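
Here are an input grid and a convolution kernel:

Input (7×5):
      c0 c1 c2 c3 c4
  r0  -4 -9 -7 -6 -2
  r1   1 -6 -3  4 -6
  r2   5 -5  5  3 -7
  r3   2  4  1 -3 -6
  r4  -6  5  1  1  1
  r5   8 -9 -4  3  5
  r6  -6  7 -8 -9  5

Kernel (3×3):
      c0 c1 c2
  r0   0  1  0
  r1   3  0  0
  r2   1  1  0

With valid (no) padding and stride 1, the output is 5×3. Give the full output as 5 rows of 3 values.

Output[0,0]: The receptive field on the input at this output position is [-4 -9 -7 / 1 -6 -3 / 5 -5 5]. Elementwise product with the kernel and sum: -9·1 + 1·3 + 5·1 + -5·1.

-6 -25 -7
15 -13 17
0 23 8
-15 3 -1
30 -27 -28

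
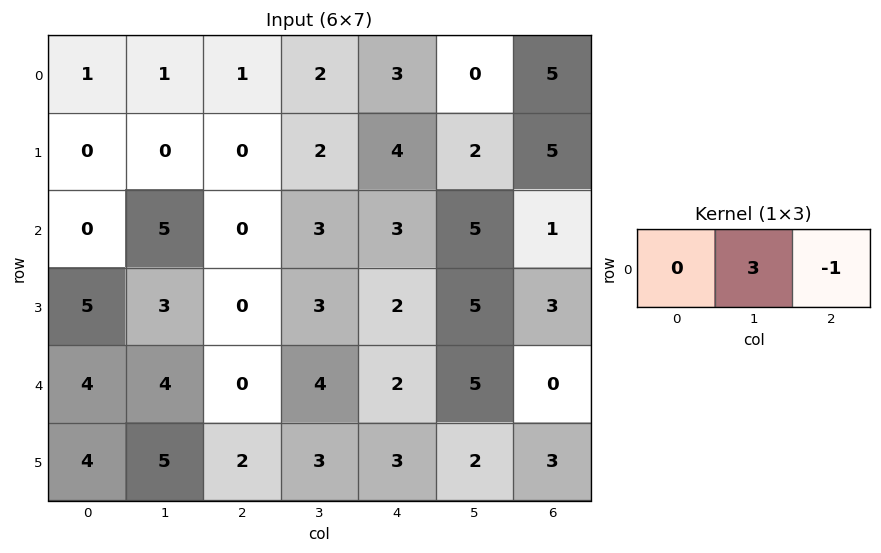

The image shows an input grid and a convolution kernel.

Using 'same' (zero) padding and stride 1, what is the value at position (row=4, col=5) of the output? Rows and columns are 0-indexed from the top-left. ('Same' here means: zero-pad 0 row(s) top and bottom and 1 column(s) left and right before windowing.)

The receptive field on the zero-padded input at this output position is [2 5 0]. Elementwise product with the kernel and sum: 5·3 + 0·-1.

15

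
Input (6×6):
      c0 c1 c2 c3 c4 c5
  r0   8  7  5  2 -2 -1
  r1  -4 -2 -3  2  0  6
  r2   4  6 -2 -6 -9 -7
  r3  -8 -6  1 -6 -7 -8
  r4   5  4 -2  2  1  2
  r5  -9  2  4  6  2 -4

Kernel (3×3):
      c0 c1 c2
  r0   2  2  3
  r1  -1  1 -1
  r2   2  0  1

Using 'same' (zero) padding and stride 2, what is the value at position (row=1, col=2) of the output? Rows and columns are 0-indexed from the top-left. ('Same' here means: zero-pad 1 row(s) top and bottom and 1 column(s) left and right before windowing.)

6

The receptive field on the zero-padded input at this output position is [2 0 6 / -6 -9 -7 / -6 -7 -8]. Elementwise product with the kernel and sum: 2·2 + 0·2 + 6·3 + -6·-1 + -9·1 + -7·-1 + -6·2 + -8·1.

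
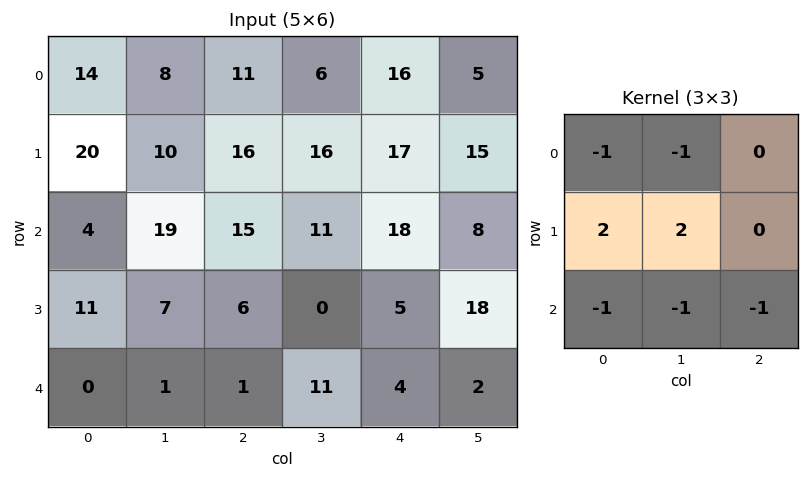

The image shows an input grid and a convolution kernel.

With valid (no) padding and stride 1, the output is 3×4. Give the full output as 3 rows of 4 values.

0 -12 3 7
-8 29 9 2
11 -21 -30 -36

Output[0,0]: The receptive field on the input at this output position is [14 8 11 / 20 10 16 / 4 19 15]. Elementwise product with the kernel and sum: 14·-1 + 8·-1 + 20·2 + 10·2 + 4·-1 + 19·-1 + 15·-1.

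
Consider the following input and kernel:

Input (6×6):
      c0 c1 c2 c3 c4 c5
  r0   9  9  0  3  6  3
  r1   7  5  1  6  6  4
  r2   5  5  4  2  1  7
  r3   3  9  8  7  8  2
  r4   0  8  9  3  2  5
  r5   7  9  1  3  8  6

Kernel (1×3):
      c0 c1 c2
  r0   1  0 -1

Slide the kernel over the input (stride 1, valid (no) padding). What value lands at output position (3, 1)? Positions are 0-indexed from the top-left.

The receptive field on the input at this output position is [9 8 7]. Elementwise product with the kernel and sum: 9·1 + 7·-1.

2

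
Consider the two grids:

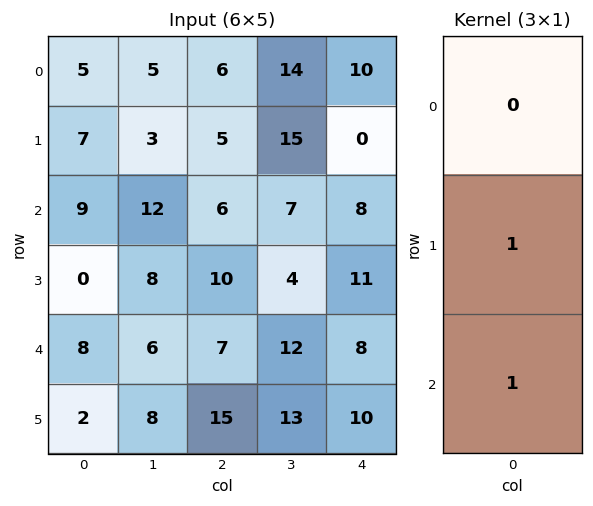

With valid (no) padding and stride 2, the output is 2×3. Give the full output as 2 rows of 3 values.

Output[0,0]: The receptive field on the input at this output position is [5 / 7 / 9]. Elementwise product with the kernel and sum: 7·1 + 9·1.

16 11 8
8 17 19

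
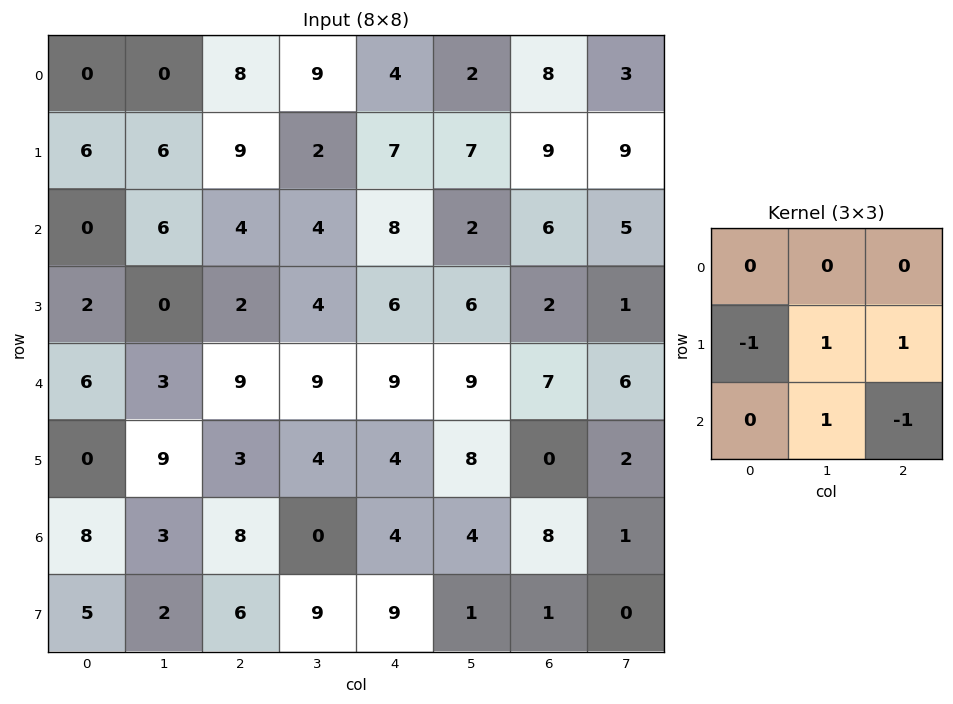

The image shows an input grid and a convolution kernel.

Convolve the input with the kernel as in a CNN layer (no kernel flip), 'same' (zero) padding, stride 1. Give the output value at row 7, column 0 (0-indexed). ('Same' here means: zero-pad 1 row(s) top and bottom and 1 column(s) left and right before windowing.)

7

The receptive field on the zero-padded input at this output position is [0 8 3 / 0 5 2 / 0 0 0]. Elementwise product with the kernel and sum: 0·-1 + 5·1 + 2·1 + 0·1 + 0·-1.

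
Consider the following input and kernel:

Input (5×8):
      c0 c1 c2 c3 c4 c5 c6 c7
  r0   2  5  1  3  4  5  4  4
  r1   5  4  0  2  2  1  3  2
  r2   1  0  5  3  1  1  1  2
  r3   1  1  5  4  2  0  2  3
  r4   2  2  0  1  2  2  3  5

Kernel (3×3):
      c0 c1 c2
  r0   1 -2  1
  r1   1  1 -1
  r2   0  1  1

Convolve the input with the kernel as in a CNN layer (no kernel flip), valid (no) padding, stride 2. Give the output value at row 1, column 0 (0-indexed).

The receptive field on the input at this output position is [1 0 5 / 1 1 5 / 2 2 0]. Elementwise product with the kernel and sum: 1·1 + 0·-2 + 5·1 + 1·1 + 1·1 + 5·-1 + 2·1 + 0·1.

5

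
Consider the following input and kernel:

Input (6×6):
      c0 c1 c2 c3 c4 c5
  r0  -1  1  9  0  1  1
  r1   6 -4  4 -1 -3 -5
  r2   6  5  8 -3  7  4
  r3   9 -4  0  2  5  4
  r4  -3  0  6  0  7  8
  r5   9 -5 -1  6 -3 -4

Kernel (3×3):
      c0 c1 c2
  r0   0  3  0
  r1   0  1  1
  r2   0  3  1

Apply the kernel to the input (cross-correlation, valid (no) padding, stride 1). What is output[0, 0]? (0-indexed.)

26

The receptive field on the input at this output position is [-1 1 9 / 6 -4 4 / 6 5 8]. Elementwise product with the kernel and sum: 1·3 + -4·1 + 4·1 + 5·3 + 8·1.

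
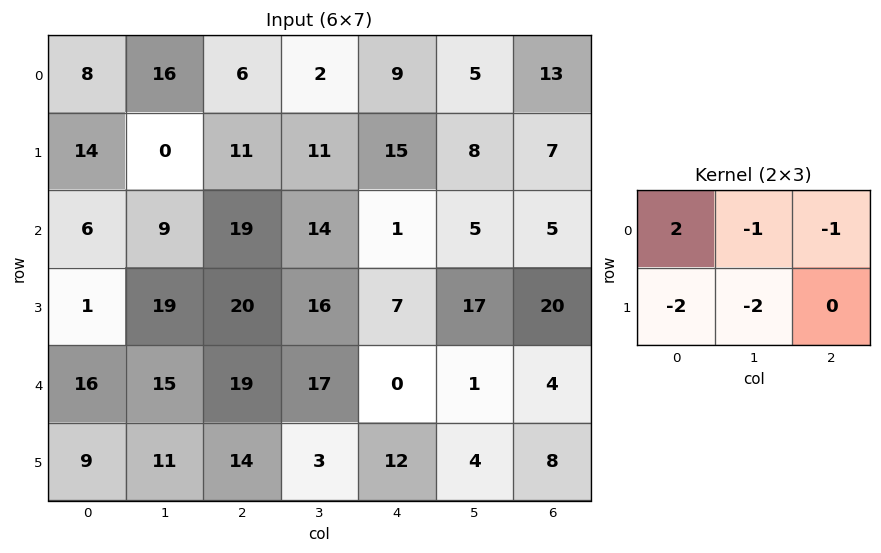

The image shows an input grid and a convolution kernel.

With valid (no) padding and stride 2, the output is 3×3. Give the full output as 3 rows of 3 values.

Output[0,0]: The receptive field on the input at this output position is [8 16 6 / 14 0 11]. Elementwise product with the kernel and sum: 8·2 + 16·-1 + 6·-1 + 14·-2 + 0·-2.
Output[0,1]: The receptive field on the input at this output position is [6 2 9 / 11 11 15]. Elementwise product with the kernel and sum: 6·2 + 2·-1 + 9·-1 + 11·-2 + 11·-2.

-34 -43 -46
-56 -49 -56
-42 -13 -37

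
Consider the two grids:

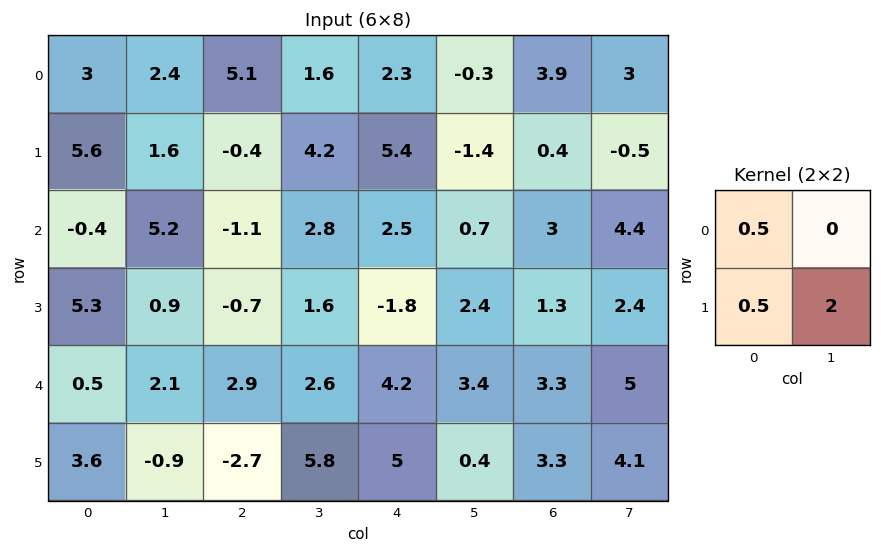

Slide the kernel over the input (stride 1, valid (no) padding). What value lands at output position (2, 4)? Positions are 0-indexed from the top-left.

5.15

The receptive field on the input at this output position is [2.5 0.7 / -1.8 2.4]. Elementwise product with the kernel and sum: 2.5·0.5 + -1.8·0.5 + 2.4·2.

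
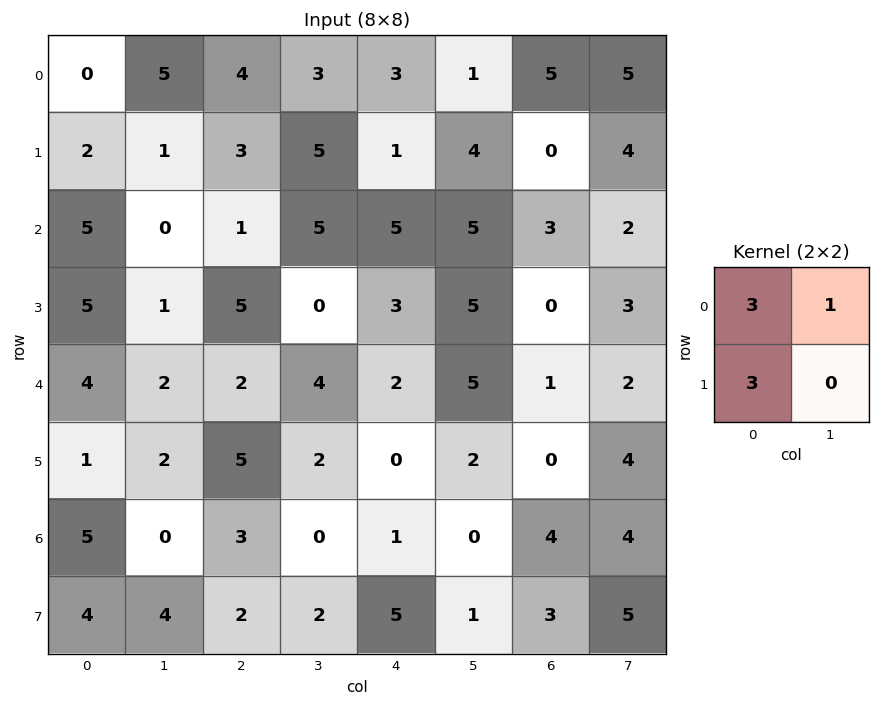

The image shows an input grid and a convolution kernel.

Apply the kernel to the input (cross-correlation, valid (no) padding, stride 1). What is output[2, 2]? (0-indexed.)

The receptive field on the input at this output position is [1 5 / 5 0]. Elementwise product with the kernel and sum: 1·3 + 5·1 + 5·3.

23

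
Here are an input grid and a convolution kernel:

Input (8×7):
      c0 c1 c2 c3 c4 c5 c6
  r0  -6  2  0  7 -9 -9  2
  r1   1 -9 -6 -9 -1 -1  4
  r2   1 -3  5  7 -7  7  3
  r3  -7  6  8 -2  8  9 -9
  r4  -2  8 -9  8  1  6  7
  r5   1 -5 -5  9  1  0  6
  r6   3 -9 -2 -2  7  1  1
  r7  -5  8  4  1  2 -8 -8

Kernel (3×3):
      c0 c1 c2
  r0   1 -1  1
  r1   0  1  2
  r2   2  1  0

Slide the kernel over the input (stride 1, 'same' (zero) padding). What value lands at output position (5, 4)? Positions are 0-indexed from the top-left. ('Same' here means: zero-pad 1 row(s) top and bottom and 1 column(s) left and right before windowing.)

17

The receptive field on the zero-padded input at this output position is [8 1 6 / 9 1 0 / -2 7 1]. Elementwise product with the kernel and sum: 8·1 + 1·-1 + 6·1 + 1·1 + 0·2 + -2·2 + 7·1.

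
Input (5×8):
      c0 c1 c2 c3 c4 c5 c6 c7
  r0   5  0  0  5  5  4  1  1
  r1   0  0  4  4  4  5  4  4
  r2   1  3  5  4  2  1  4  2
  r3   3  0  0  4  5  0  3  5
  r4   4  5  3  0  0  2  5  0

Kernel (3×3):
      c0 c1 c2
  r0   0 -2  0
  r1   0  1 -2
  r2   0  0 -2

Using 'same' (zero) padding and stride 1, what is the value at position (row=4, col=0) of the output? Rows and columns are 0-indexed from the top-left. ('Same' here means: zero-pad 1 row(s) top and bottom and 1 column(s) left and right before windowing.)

The receptive field on the zero-padded input at this output position is [0 3 0 / 0 4 5 / 0 0 0]. Elementwise product with the kernel and sum: 3·-2 + 4·1 + 5·-2 + 0·-2.

-12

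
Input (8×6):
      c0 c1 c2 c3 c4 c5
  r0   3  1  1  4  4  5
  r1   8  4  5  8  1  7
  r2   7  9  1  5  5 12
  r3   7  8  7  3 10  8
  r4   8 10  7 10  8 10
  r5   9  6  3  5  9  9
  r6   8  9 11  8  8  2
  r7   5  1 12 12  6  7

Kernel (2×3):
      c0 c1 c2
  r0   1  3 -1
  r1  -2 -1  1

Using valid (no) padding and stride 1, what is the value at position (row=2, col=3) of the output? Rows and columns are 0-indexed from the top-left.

0

The receptive field on the input at this output position is [5 5 12 / 3 10 8]. Elementwise product with the kernel and sum: 5·1 + 5·3 + 12·-1 + 3·-2 + 10·-1 + 8·1.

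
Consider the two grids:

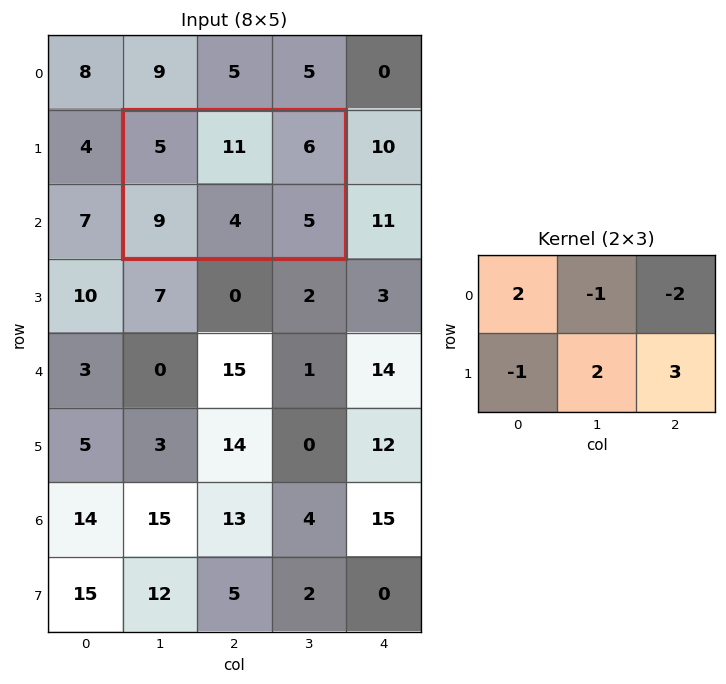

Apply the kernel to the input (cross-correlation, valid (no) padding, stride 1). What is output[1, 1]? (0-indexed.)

The receptive field on the input at this output position is [5 11 6 / 9 4 5]. Elementwise product with the kernel and sum: 5·2 + 11·-1 + 6·-2 + 9·-1 + 4·2 + 5·3.

1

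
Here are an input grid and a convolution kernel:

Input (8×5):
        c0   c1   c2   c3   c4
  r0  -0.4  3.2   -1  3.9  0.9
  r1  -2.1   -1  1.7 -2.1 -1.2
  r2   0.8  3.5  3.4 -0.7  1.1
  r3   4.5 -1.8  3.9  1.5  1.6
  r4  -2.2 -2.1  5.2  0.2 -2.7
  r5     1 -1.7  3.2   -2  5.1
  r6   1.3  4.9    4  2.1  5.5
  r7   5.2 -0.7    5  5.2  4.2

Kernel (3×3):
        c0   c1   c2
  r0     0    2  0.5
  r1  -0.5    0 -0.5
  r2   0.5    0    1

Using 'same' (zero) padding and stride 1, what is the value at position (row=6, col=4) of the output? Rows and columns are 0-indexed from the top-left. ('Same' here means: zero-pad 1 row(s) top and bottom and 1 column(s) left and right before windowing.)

11.75

The receptive field on the zero-padded input at this output position is [-2 5.1 0 / 2.1 5.5 0 / 5.2 4.2 0]. Elementwise product with the kernel and sum: 5.1·2 + 0·0.5 + 2.1·-0.5 + 0·-0.5 + 5.2·0.5 + 0·1.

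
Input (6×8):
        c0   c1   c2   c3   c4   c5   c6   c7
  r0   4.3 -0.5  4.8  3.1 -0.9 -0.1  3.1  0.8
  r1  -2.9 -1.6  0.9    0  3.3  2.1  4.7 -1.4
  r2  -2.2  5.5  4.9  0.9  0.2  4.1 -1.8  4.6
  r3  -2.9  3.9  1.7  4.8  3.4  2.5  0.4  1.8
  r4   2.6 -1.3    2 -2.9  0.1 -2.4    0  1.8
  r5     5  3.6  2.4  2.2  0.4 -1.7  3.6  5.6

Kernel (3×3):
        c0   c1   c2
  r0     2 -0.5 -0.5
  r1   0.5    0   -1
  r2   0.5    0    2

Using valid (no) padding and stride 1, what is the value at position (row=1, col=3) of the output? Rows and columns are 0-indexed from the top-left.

The receptive field on the input at this output position is [0 3.3 2.1 / 0.9 0.2 4.1 / 4.8 3.4 2.5]. Elementwise product with the kernel and sum: 0·2 + 3.3·-0.5 + 2.1·-0.5 + 0.9·0.5 + 4.1·-1 + 4.8·0.5 + 2.5·2.

1.05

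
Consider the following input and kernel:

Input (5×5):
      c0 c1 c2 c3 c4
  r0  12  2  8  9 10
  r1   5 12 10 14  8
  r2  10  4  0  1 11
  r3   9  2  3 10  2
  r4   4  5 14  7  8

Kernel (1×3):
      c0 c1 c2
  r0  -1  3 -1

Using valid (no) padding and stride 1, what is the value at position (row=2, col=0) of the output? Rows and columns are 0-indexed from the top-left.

2

The receptive field on the input at this output position is [10 4 0]. Elementwise product with the kernel and sum: 10·-1 + 4·3 + 0·-1.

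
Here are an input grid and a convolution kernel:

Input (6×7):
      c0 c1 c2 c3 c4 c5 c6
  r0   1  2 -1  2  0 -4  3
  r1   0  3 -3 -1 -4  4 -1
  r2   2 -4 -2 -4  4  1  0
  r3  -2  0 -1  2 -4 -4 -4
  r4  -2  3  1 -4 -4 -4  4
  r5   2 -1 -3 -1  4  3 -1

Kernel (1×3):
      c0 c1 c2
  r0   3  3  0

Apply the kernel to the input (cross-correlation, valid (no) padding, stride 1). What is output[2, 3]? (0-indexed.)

0

The receptive field on the input at this output position is [-4 4 1]. Elementwise product with the kernel and sum: -4·3 + 4·3.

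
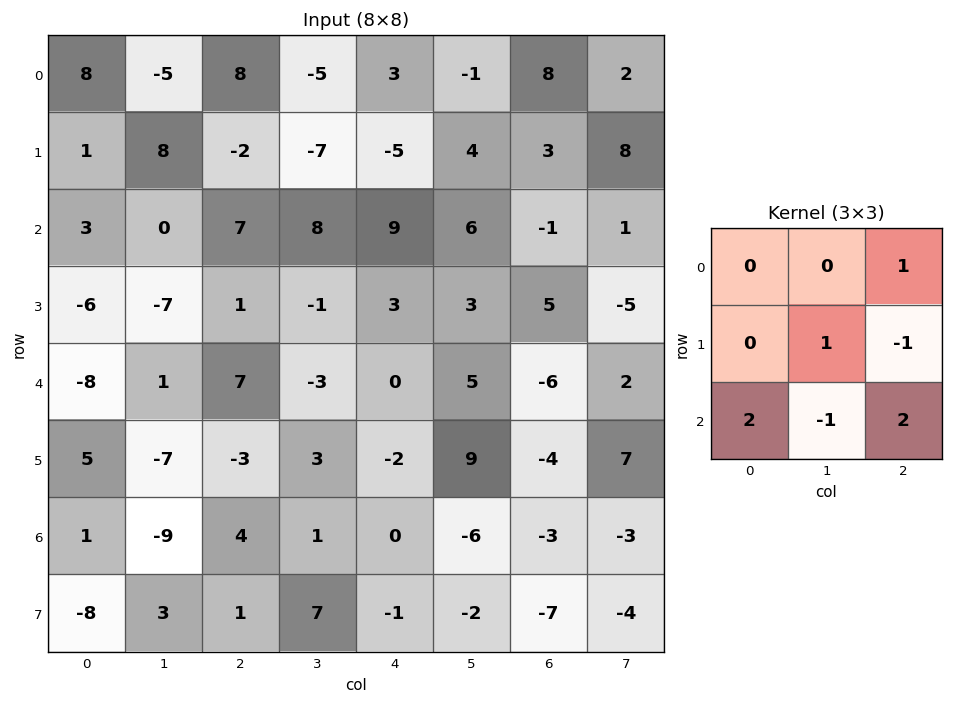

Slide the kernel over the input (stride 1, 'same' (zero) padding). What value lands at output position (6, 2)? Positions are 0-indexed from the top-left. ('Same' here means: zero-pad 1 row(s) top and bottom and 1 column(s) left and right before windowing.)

The receptive field on the zero-padded input at this output position is [-7 -3 3 / -9 4 1 / 3 1 7]. Elementwise product with the kernel and sum: 3·1 + 4·1 + 1·-1 + 3·2 + 1·-1 + 7·2.

25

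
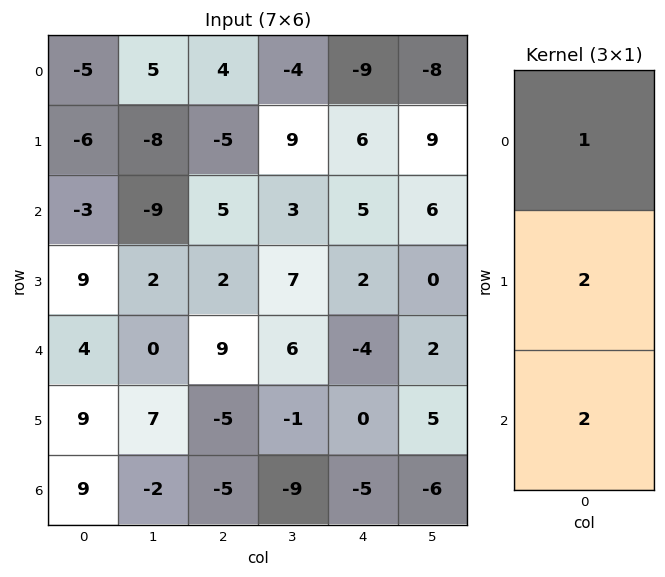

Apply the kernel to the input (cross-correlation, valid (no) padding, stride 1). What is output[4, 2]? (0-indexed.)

The receptive field on the input at this output position is [9 / -5 / -5]. Elementwise product with the kernel and sum: 9·1 + -5·2 + -5·2.

-11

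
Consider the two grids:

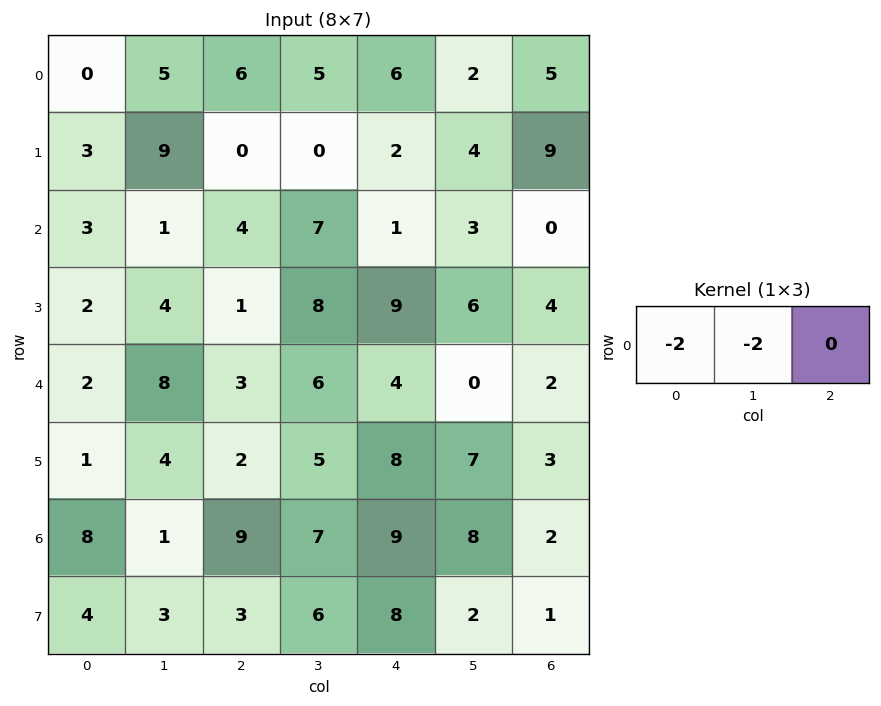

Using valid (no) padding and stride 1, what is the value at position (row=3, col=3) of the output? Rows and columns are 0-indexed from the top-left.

The receptive field on the input at this output position is [8 9 6]. Elementwise product with the kernel and sum: 8·-2 + 9·-2.

-34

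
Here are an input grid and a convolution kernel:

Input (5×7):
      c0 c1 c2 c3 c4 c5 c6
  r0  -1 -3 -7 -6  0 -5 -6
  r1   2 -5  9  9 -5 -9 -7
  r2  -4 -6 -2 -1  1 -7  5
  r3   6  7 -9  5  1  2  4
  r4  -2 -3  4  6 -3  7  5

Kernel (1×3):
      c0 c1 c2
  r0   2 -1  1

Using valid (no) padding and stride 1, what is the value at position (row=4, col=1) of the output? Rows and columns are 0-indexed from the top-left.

-4

The receptive field on the input at this output position is [-3 4 6]. Elementwise product with the kernel and sum: -3·2 + 4·-1 + 6·1.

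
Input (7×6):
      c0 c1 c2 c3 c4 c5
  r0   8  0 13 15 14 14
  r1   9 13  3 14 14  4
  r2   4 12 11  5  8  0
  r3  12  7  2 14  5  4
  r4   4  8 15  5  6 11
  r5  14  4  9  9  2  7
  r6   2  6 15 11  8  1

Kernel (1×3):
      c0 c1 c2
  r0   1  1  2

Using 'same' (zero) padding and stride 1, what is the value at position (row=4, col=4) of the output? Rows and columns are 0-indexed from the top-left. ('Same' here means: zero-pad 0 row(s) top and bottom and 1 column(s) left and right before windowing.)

33

The receptive field on the zero-padded input at this output position is [5 6 11]. Elementwise product with the kernel and sum: 5·1 + 6·1 + 11·2.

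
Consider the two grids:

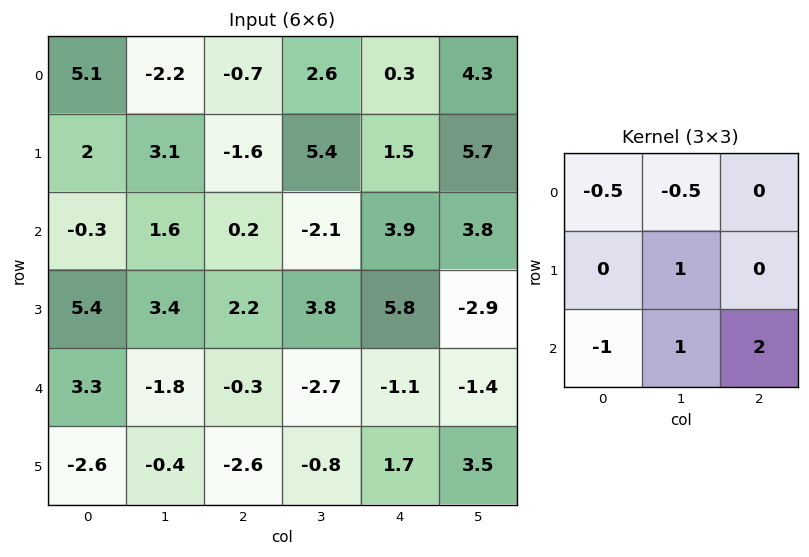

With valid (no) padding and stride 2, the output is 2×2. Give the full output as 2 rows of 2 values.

3.95 9.95
-2.95 0.15

Output[0,0]: The receptive field on the input at this output position is [5.1 -2.2 -0.7 / 2 3.1 -1.6 / -0.3 1.6 0.2]. Elementwise product with the kernel and sum: 5.1·-0.5 + -2.2·-0.5 + 3.1·1 + -0.3·-1 + 1.6·1 + 0.2·2.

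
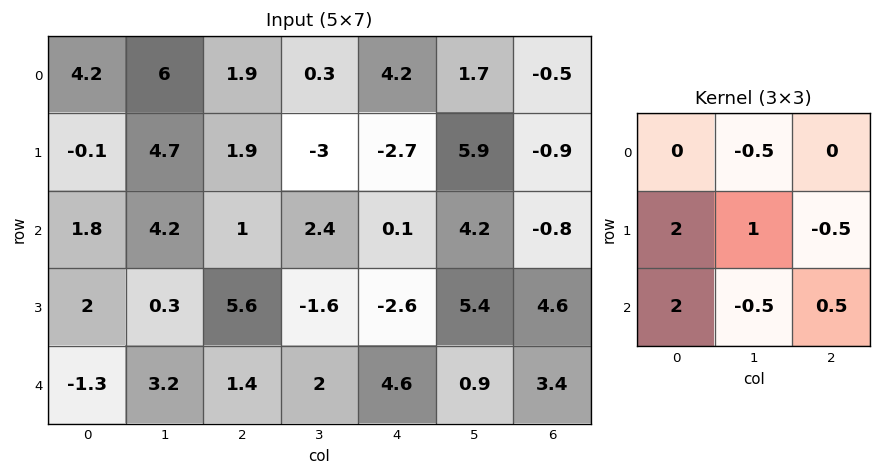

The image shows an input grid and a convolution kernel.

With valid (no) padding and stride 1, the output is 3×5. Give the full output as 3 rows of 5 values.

Output[0,0]: The receptive field on the input at this output position is [4.2 6 1.9 / -0.1 4.7 1.9 / 1.8 4.2 1]. Elementwise product with the kernel and sum: 6·-0.5 + -0.1·2 + 4.7·1 + 1.9·-0.5 + 1.8·2 + 4.2·-0.5 + 1·0.5.
Output[0,1]: The receptive field on the input at this output position is [6 1.9 0.3 / 4.7 1.9 -3 / 4.2 1 2.4]. Elementwise product with the kernel and sum: 1.9·-0.5 + 4.7·2 + 1.9·1 + -3·-0.5 + 4.2·2 + 1·-0.5 + 2.4·0.5.

2.55 20.95 2.85 -6.9 -2.2
11.6 4.25 16.55 4.95 -3.75
-4.1 13.2 13.8 -6.4 6.25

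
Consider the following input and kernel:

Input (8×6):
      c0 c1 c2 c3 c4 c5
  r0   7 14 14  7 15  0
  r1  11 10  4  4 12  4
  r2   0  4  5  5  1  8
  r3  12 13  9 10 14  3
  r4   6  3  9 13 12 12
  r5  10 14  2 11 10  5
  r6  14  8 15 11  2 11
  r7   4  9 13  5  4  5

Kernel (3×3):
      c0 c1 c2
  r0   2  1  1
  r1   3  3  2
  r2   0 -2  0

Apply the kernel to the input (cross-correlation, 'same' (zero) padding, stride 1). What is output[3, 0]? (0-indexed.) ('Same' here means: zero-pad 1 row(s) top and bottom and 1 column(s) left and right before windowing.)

54

The receptive field on the zero-padded input at this output position is [0 0 4 / 0 12 13 / 0 6 3]. Elementwise product with the kernel and sum: 0·2 + 0·1 + 4·1 + 0·3 + 12·3 + 13·2 + 6·-2.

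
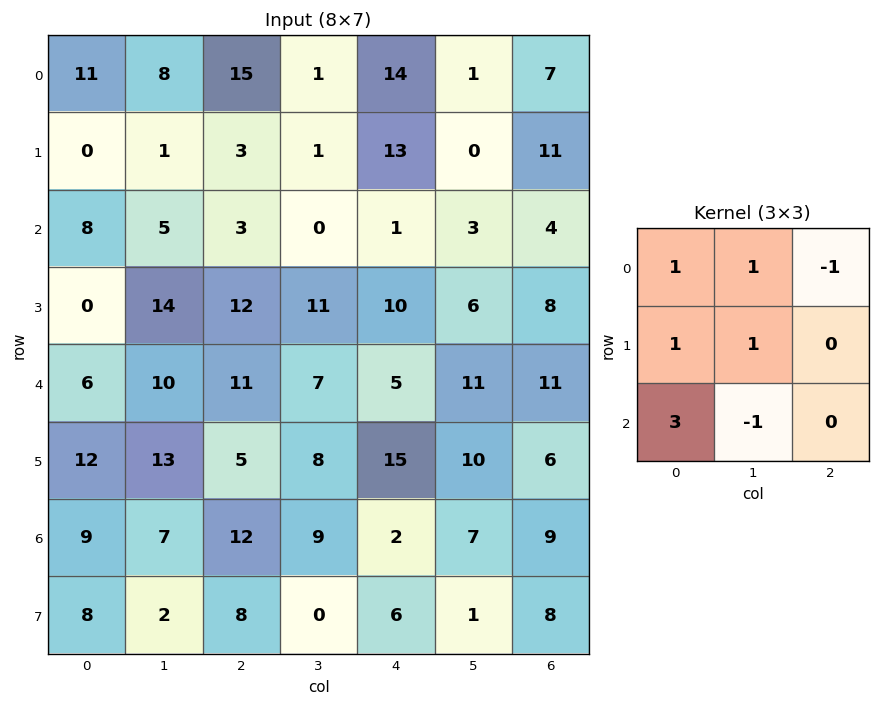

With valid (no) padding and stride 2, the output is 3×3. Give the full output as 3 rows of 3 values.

Output[0,0]: The receptive field on the input at this output position is [11 8 15 / 0 1 3 / 8 5 3]. Elementwise product with the kernel and sum: 11·1 + 8·1 + 15·-1 + 0·1 + 1·1 + 8·3 + 5·-1.

24 15 21
32 51 20
50 53 29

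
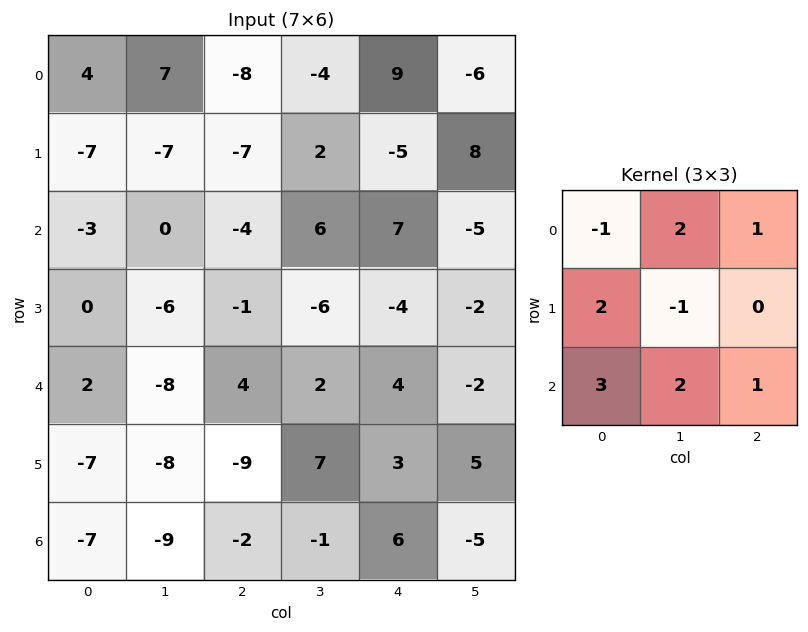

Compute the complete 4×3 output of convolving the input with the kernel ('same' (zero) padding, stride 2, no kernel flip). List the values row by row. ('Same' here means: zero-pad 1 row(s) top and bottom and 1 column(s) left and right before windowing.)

Output[0,0]: The receptive field on the zero-padded input at this output position is [0 0 0 / 0 4 7 / 0 -7 -7]. Elementwise product with the kernel and sum: 0·-1 + 0·2 + 0·1 + 0·2 + 4·-1 + 0·3 + -7·2 + -7·1.

-25 -11 -13
-24 -27 -27
-30 -57 28
-15 -19 -4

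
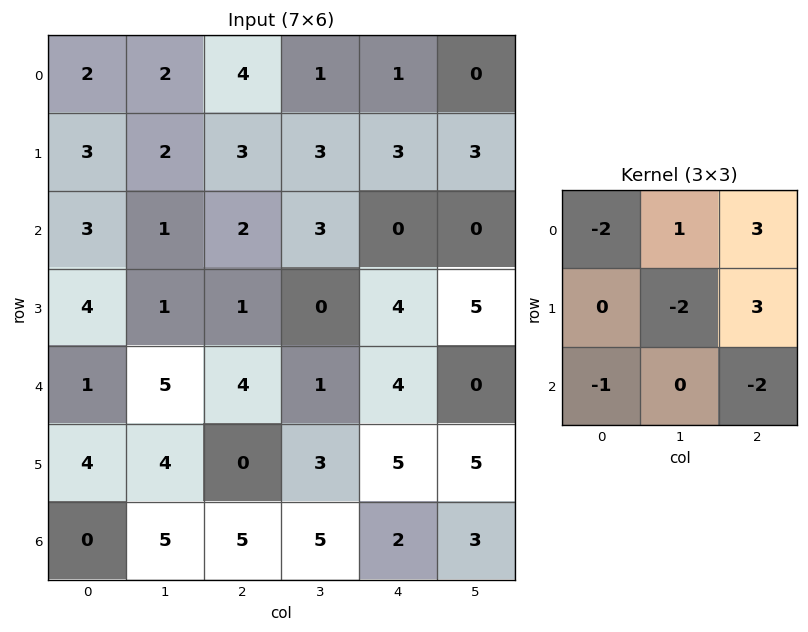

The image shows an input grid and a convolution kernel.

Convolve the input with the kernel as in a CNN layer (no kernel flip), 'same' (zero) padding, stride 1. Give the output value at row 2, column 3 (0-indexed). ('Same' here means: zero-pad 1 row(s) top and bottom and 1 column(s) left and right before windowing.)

-9

The receptive field on the zero-padded input at this output position is [3 3 3 / 2 3 0 / 1 0 4]. Elementwise product with the kernel and sum: 3·-2 + 3·1 + 3·3 + 3·-2 + 0·3 + 1·-1 + 4·-2.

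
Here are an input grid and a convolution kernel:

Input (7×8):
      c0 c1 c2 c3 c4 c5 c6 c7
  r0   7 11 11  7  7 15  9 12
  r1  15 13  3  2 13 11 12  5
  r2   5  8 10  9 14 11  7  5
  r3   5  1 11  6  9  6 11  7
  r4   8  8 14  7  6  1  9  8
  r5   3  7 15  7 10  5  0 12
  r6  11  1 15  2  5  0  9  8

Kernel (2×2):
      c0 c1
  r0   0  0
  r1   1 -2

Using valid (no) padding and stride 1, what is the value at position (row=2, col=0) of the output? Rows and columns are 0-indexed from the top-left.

The receptive field on the input at this output position is [5 8 / 5 1]. Elementwise product with the kernel and sum: 5·1 + 1·-2.

3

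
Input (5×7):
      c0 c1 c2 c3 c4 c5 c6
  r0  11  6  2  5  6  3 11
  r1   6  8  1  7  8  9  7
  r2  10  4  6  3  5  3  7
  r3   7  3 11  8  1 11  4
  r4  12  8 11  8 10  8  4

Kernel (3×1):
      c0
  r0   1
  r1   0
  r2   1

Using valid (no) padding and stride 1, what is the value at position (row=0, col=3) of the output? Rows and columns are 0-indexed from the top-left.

The receptive field on the input at this output position is [5 / 7 / 3]. Elementwise product with the kernel and sum: 5·1 + 3·1.

8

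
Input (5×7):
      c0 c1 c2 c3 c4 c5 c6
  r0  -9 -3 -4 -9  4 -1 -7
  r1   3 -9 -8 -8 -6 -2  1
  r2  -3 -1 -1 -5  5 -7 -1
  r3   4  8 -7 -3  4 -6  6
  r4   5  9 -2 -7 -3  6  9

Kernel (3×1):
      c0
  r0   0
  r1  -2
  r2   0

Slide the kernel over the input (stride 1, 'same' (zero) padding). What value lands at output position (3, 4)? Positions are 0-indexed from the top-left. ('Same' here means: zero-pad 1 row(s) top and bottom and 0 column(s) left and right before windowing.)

-8

The receptive field on the zero-padded input at this output position is [5 / 4 / -3]. Elementwise product with the kernel and sum: 4·-2.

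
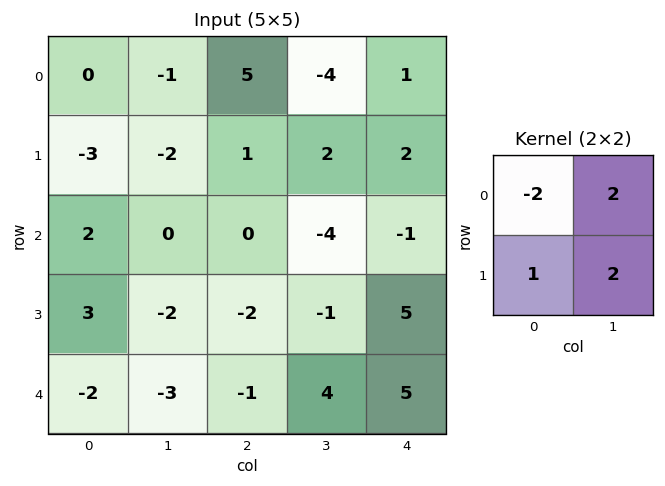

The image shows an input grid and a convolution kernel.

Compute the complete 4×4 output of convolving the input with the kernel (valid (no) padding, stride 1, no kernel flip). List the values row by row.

-9 12 -13 16
4 6 -6 -6
-5 -6 -12 15
-18 -5 9 26

Output[0,0]: The receptive field on the input at this output position is [0 -1 / -3 -2]. Elementwise product with the kernel and sum: 0·-2 + -1·2 + -3·1 + -2·2.
Output[0,1]: The receptive field on the input at this output position is [-1 5 / -2 1]. Elementwise product with the kernel and sum: -1·-2 + 5·2 + -2·1 + 1·2.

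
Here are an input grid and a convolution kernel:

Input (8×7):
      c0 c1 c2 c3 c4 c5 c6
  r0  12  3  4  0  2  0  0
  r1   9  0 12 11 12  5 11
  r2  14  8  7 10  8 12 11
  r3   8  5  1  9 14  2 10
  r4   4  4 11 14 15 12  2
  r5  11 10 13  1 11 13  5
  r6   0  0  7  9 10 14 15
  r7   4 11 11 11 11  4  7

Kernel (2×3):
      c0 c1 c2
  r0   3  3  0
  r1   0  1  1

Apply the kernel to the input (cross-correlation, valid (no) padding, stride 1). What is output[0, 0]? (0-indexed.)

57

The receptive field on the input at this output position is [12 3 4 / 9 0 12]. Elementwise product with the kernel and sum: 12·3 + 3·3 + 0·1 + 12·1.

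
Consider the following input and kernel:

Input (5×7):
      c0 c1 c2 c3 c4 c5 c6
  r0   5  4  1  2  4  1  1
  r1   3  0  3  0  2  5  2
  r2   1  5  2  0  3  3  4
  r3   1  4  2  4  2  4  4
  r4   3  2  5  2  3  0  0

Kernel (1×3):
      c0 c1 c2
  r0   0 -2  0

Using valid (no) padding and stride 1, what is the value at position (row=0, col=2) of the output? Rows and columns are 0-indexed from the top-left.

The receptive field on the input at this output position is [1 2 4]. Elementwise product with the kernel and sum: 2·-2.

-4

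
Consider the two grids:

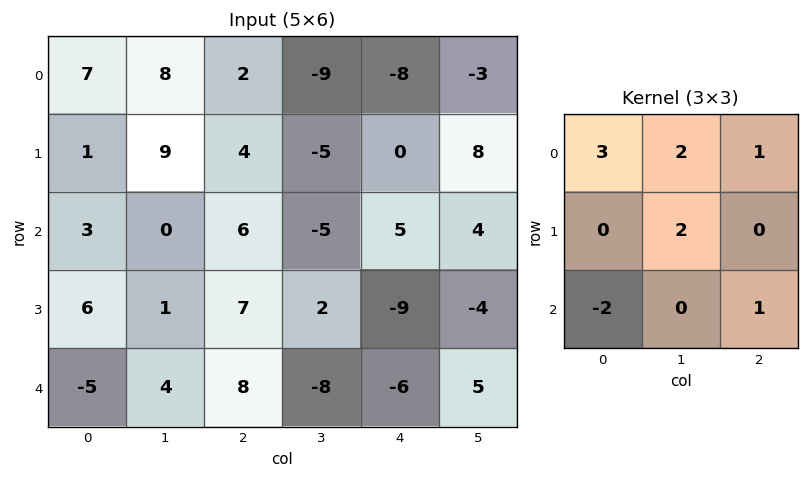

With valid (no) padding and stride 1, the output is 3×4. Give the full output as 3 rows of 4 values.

Output[0,0]: The receptive field on the input at this output position is [7 8 2 / 1 9 4 / 3 0 6]. Elementwise product with the kernel and sum: 7·3 + 8·2 + 2·1 + 9·2 + 3·-2 + 6·1.

57 22 -37 -32
20 42 -31 -5
35 5 -5 2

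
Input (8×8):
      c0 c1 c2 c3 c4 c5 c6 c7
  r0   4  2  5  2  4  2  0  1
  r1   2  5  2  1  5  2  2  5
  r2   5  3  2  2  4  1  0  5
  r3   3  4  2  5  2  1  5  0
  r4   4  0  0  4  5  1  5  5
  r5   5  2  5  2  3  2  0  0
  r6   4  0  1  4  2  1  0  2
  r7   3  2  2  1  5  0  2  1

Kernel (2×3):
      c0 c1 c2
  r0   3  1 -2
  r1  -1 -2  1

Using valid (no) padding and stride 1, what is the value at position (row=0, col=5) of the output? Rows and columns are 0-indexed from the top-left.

The receptive field on the input at this output position is [2 0 1 / 2 2 5]. Elementwise product with the kernel and sum: 2·3 + 0·1 + 1·-2 + 2·-1 + 2·-2 + 5·1.

3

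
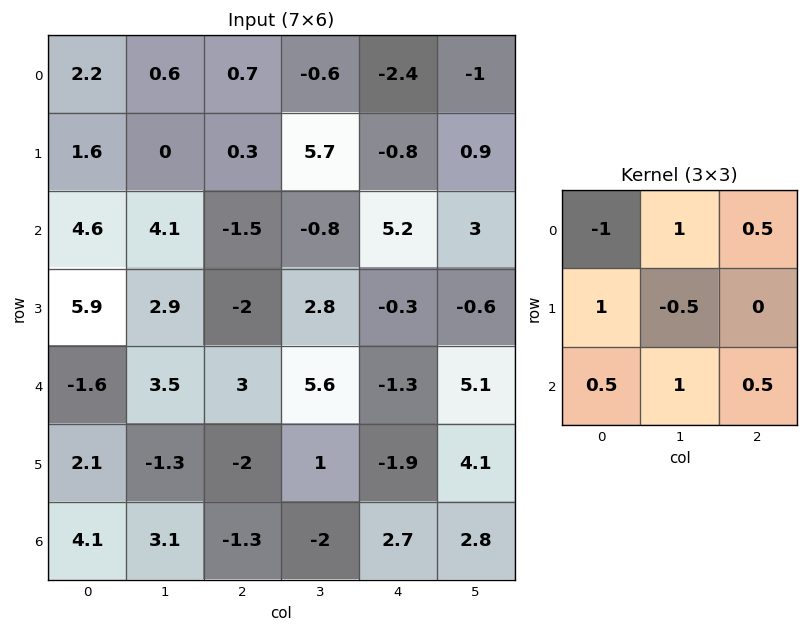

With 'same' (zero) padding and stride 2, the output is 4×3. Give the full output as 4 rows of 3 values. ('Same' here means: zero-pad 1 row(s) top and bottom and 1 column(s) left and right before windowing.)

0.5 3.4 3.1
6.65 8.85 -8.65
9.6 -3.65 3.5
-0.6 3.55 -4.2

Output[0,0]: The receptive field on the zero-padded input at this output position is [0 0 0 / 0 2.2 0.6 / 0 1.6 0]. Elementwise product with the kernel and sum: 0·-1 + 0·1 + 0·0.5 + 0·1 + 2.2·-0.5 + 0·0.5 + 1.6·1 + 0·0.5.
Output[0,1]: The receptive field on the zero-padded input at this output position is [0 0 0 / 0.6 0.7 -0.6 / 0 0.3 5.7]. Elementwise product with the kernel and sum: 0·-1 + 0·1 + 0·0.5 + 0.6·1 + 0.7·-0.5 + 0·0.5 + 0.3·1 + 5.7·0.5.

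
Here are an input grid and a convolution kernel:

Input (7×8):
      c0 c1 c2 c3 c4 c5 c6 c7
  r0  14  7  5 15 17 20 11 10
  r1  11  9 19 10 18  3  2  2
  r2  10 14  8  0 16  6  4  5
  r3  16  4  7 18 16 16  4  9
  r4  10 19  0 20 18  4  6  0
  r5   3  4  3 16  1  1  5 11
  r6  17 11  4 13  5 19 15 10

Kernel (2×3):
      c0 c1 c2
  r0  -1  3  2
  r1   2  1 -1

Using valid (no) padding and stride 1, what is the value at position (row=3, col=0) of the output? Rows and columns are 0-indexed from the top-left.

The receptive field on the input at this output position is [16 4 7 / 10 19 0]. Elementwise product with the kernel and sum: 16·-1 + 4·3 + 7·2 + 10·2 + 19·1 + 0·-1.

49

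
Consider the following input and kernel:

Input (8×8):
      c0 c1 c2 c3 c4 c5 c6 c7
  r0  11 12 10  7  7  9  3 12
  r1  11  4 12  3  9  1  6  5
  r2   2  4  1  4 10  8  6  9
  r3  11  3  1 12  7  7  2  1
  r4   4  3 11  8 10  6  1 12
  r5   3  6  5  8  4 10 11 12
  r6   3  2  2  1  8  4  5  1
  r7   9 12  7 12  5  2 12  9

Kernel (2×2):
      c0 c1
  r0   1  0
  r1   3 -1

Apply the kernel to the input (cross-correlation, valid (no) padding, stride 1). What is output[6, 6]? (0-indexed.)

The receptive field on the input at this output position is [5 1 / 12 9]. Elementwise product with the kernel and sum: 5·1 + 12·3 + 9·-1.

32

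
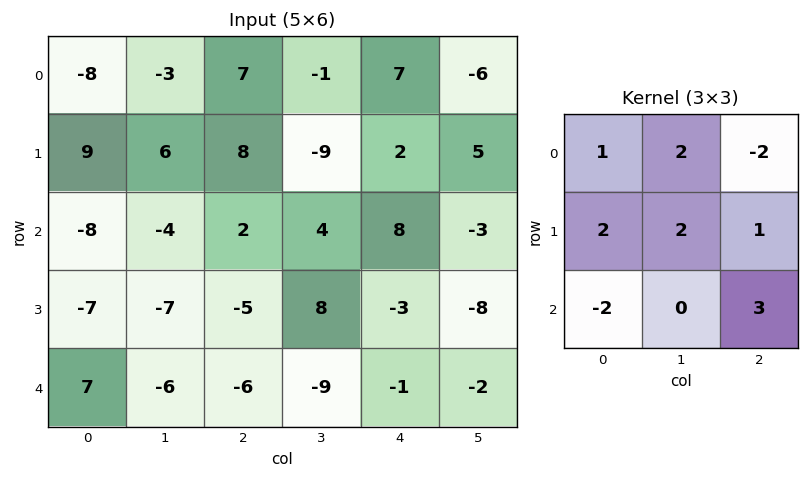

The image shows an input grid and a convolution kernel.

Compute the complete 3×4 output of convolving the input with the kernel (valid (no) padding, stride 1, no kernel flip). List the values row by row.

Output[0,0]: The receptive field on the input at this output position is [-8 -3 7 / 9 6 8 / -8 -4 2]. Elementwise product with the kernel and sum: -8·1 + -3·2 + 7·-2 + 9·2 + 6·2 + 8·1 + -8·-2 + 2·3.
Output[0,1]: The receptive field on the input at this output position is [-3 7 -1 / 6 8 -9 / -4 2 4]. Elementwise product with the kernel and sum: -3·1 + 7·2 + -1·-2 + 6·2 + 8·2 + -9·1 + -4·-2 + 4·3.

32 52 11 -1
-18 78 7 -34
-85 -39 6 40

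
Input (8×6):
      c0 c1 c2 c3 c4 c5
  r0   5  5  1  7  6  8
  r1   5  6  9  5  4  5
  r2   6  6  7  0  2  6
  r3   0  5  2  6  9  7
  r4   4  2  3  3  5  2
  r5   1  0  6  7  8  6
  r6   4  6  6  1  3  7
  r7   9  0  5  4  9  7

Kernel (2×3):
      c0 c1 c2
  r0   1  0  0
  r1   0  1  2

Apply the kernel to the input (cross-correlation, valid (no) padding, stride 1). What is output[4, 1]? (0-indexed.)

22

The receptive field on the input at this output position is [2 3 3 / 0 6 7]. Elementwise product with the kernel and sum: 2·1 + 6·1 + 7·2.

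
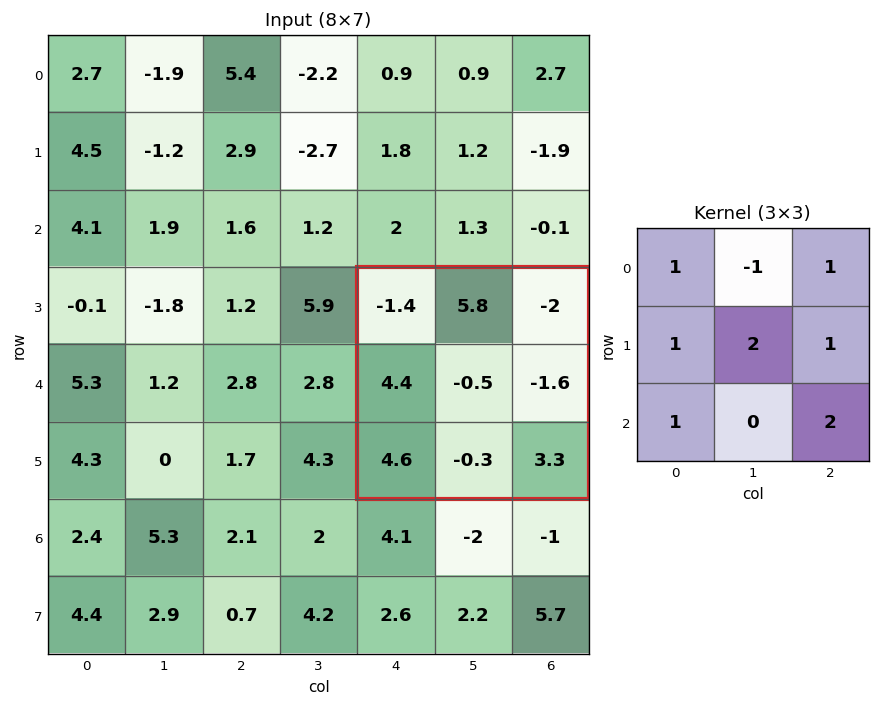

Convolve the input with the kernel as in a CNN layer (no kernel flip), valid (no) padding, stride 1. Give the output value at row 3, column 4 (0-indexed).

3.8

The receptive field on the input at this output position is [-1.4 5.8 -2 / 4.4 -0.5 -1.6 / 4.6 -0.3 3.3]. Elementwise product with the kernel and sum: -1.4·1 + 5.8·-1 + -2·1 + 4.4·1 + -0.5·2 + -1.6·1 + 4.6·1 + 3.3·2.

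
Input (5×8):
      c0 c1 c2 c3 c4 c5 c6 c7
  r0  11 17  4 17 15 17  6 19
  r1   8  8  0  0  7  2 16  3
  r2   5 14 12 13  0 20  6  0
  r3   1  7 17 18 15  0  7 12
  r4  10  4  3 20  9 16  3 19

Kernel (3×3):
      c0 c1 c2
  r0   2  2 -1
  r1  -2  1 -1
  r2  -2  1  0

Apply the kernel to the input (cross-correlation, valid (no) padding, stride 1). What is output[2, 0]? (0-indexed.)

-2

The receptive field on the input at this output position is [5 14 12 / 1 7 17 / 10 4 3]. Elementwise product with the kernel and sum: 5·2 + 14·2 + 12·-1 + 1·-2 + 7·1 + 17·-1 + 10·-2 + 4·1.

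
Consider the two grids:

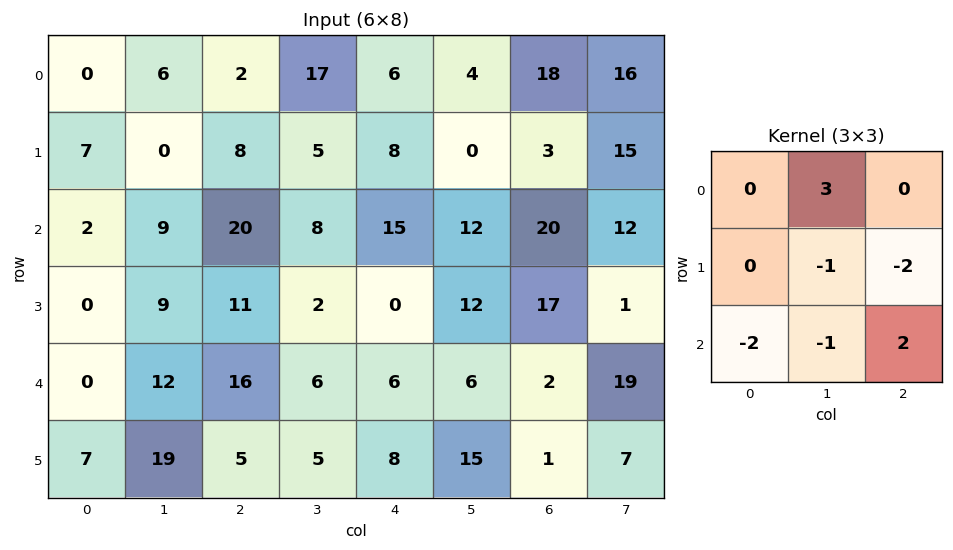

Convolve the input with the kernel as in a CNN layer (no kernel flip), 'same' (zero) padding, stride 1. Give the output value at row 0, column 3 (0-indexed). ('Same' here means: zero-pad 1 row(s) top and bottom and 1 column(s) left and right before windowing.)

-34

The receptive field on the zero-padded input at this output position is [0 0 0 / 2 17 6 / 8 5 8]. Elementwise product with the kernel and sum: 0·3 + 17·-1 + 6·-2 + 8·-2 + 5·-1 + 8·2.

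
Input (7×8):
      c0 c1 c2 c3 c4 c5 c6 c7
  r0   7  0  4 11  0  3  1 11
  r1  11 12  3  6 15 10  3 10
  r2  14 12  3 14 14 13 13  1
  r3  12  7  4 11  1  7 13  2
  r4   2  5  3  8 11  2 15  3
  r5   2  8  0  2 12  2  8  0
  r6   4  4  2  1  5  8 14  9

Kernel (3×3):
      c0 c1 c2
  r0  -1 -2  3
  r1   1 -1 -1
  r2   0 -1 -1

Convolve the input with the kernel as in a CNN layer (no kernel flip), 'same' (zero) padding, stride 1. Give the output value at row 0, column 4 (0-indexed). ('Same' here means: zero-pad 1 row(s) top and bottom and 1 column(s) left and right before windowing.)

The receptive field on the zero-padded input at this output position is [0 0 0 / 11 0 3 / 6 15 10]. Elementwise product with the kernel and sum: 0·-1 + 0·-2 + 0·3 + 11·1 + 0·-1 + 3·-1 + 15·-1 + 10·-1.

-17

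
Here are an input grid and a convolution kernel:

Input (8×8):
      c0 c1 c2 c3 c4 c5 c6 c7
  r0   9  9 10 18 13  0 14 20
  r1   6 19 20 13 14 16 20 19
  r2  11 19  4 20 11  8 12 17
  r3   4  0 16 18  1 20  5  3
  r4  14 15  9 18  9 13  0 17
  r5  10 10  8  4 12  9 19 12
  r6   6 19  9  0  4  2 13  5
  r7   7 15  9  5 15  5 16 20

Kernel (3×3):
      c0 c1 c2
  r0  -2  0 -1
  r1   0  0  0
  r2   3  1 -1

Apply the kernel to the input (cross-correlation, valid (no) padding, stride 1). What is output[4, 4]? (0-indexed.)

The receptive field on the input at this output position is [9 13 0 / 12 9 19 / 4 2 13]. Elementwise product with the kernel and sum: 9·-2 + 0·-1 + 4·3 + 2·1 + 13·-1.

-17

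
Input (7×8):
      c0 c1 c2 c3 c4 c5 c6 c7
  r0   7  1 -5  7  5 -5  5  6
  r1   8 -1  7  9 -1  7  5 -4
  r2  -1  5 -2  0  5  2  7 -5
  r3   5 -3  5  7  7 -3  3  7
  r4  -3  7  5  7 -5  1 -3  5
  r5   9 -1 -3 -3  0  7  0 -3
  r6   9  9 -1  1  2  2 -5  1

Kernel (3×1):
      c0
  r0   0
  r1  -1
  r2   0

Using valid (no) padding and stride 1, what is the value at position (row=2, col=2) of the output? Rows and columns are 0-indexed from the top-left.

-5

The receptive field on the input at this output position is [-2 / 5 / 5]. Elementwise product with the kernel and sum: 5·-1.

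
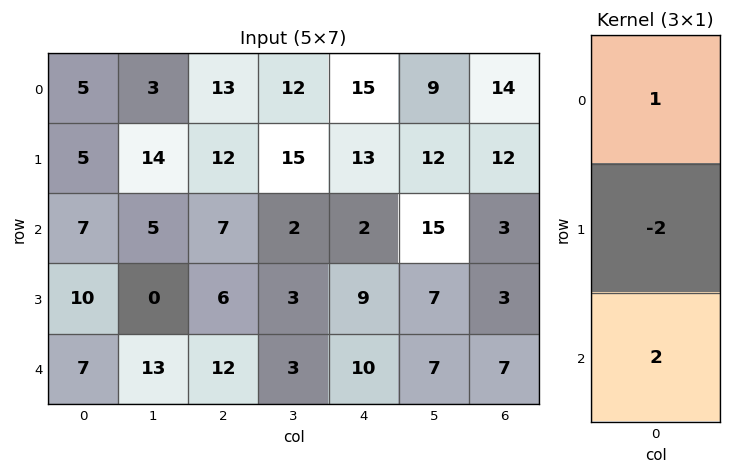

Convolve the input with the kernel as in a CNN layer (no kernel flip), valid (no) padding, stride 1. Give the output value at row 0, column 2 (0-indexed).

The receptive field on the input at this output position is [13 / 12 / 7]. Elementwise product with the kernel and sum: 13·1 + 12·-2 + 7·2.

3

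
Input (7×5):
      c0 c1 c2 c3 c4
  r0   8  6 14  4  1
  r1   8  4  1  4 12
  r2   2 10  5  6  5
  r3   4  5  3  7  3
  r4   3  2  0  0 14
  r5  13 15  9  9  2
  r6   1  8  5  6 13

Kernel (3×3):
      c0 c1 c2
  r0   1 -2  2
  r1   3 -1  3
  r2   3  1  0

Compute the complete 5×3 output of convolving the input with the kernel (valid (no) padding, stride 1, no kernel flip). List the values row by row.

63 44 64
30 71 57
19 51 14
61 73 73
61 94 73

Output[0,0]: The receptive field on the input at this output position is [8 6 14 / 8 4 1 / 2 10 5]. Elementwise product with the kernel and sum: 8·1 + 6·-2 + 14·2 + 8·3 + 4·-1 + 1·3 + 2·3 + 10·1.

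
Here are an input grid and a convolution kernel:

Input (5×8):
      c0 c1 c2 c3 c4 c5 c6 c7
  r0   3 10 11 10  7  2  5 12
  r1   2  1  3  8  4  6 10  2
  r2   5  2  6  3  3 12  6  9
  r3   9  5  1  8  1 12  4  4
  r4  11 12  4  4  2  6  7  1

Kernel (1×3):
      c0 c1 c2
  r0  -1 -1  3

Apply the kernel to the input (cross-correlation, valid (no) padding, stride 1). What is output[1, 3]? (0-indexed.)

The receptive field on the input at this output position is [8 4 6]. Elementwise product with the kernel and sum: 8·-1 + 4·-1 + 6·3.

6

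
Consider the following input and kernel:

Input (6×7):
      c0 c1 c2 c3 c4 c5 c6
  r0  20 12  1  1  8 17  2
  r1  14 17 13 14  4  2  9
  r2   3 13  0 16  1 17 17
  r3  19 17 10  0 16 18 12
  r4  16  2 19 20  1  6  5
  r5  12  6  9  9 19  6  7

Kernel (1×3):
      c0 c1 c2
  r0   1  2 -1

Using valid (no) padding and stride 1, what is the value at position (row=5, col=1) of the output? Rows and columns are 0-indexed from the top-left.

The receptive field on the input at this output position is [6 9 9]. Elementwise product with the kernel and sum: 6·1 + 9·2 + 9·-1.

15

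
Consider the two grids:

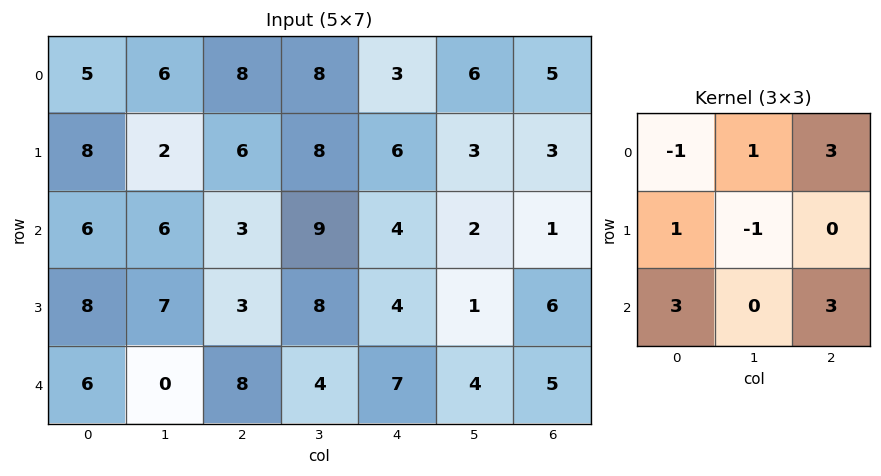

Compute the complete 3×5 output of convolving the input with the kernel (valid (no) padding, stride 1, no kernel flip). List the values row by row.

Output[0,0]: The receptive field on the input at this output position is [5 6 8 / 8 2 6 / 6 6 3]. Elementwise product with the kernel and sum: 5·-1 + 6·1 + 8·3 + 8·1 + 2·-1 + 6·3 + 3·3.

58 67 28 48 36
45 76 35 39 38
52 40 58 29 40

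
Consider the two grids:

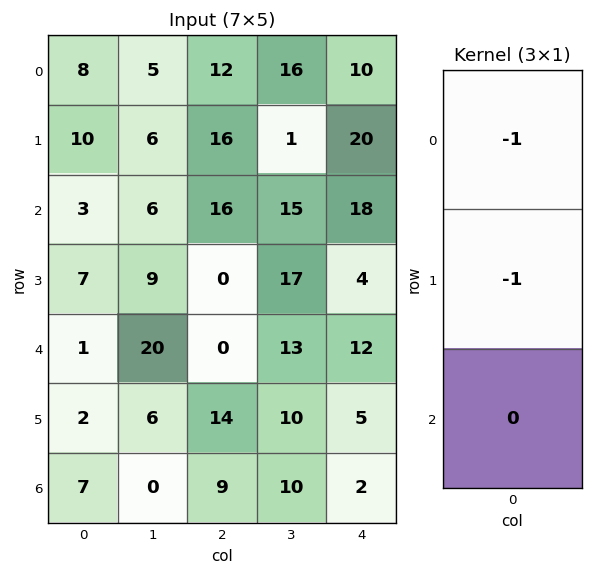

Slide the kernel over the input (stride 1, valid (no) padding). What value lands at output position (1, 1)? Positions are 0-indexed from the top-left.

-12

The receptive field on the input at this output position is [6 / 6 / 9]. Elementwise product with the kernel and sum: 6·-1 + 6·-1.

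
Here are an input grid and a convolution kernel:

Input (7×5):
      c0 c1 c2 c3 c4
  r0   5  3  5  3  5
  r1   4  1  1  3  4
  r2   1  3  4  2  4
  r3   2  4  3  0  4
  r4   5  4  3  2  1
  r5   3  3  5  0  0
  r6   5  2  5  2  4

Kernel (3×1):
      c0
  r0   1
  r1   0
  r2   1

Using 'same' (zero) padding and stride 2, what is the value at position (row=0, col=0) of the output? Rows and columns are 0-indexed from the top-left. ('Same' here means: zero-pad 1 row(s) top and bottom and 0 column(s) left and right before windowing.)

4

The receptive field on the zero-padded input at this output position is [0 / 5 / 4]. Elementwise product with the kernel and sum: 0·1 + 4·1.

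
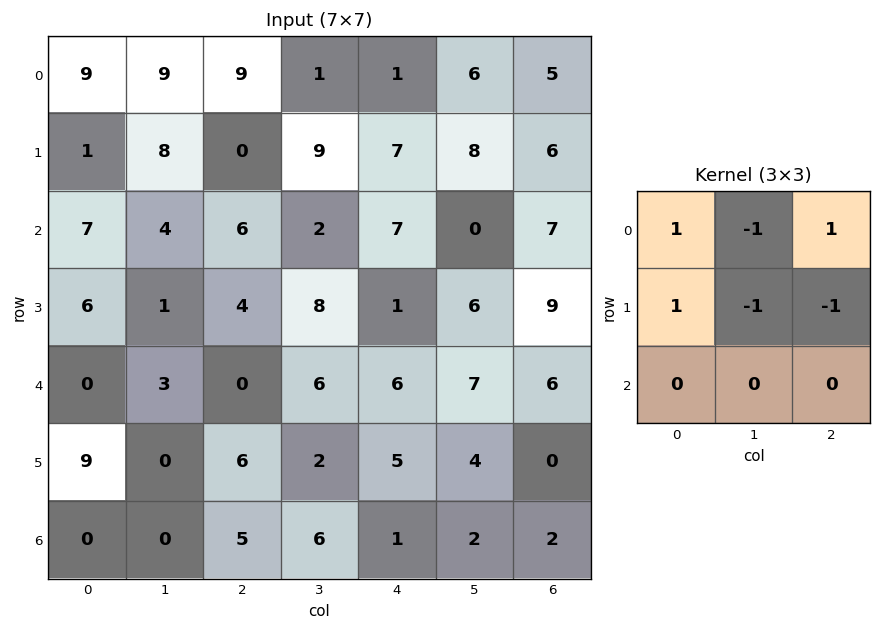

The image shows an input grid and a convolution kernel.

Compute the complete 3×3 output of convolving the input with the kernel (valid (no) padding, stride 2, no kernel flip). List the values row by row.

Output[0,0]: The receptive field on the input at this output position is [9 9 9 / 1 8 0 / 7 4 6]. Elementwise product with the kernel and sum: 9·1 + 9·-1 + 9·1 + 1·1 + 8·-1 + 0·-1.

2 -7 -7
10 6 0
0 -1 6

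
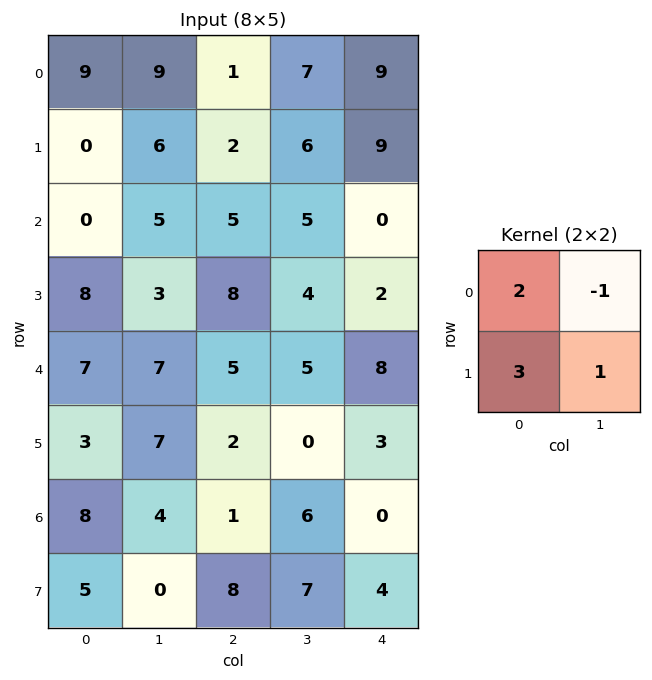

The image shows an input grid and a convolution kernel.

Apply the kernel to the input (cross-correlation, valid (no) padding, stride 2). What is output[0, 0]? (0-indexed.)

15

The receptive field on the input at this output position is [9 9 / 0 6]. Elementwise product with the kernel and sum: 9·2 + 9·-1 + 0·3 + 6·1.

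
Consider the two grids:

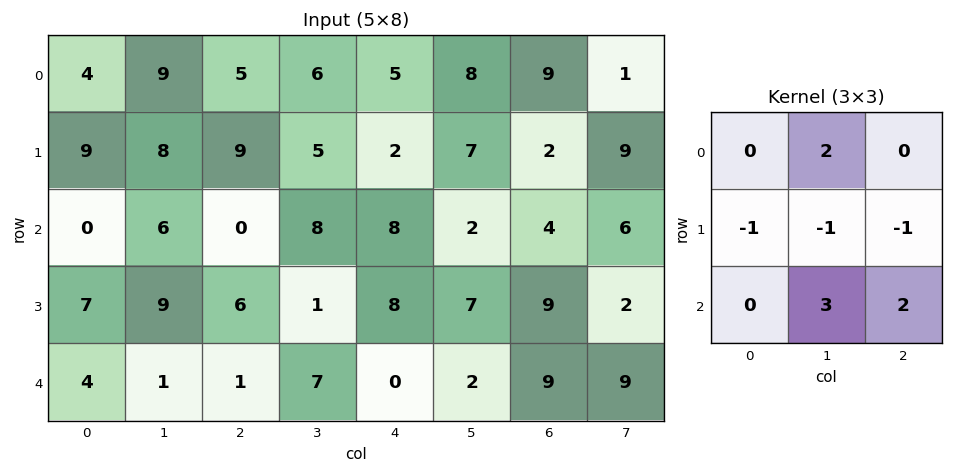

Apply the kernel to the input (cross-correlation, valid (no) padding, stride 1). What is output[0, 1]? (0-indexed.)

4

The receptive field on the input at this output position is [9 5 6 / 8 9 5 / 6 0 8]. Elementwise product with the kernel and sum: 5·2 + 8·-1 + 9·-1 + 5·-1 + 0·3 + 8·2.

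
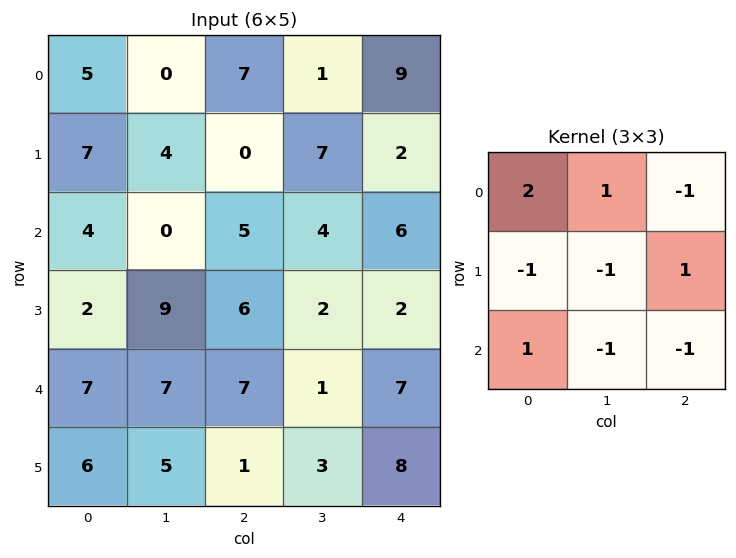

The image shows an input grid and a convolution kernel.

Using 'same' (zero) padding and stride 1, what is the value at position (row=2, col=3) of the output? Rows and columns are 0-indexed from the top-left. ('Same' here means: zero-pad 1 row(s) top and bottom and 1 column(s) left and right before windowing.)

The receptive field on the zero-padded input at this output position is [0 7 2 / 5 4 6 / 6 2 2]. Elementwise product with the kernel and sum: 0·2 + 7·1 + 2·-1 + 5·-1 + 4·-1 + 6·1 + 6·1 + 2·-1 + 2·-1.

4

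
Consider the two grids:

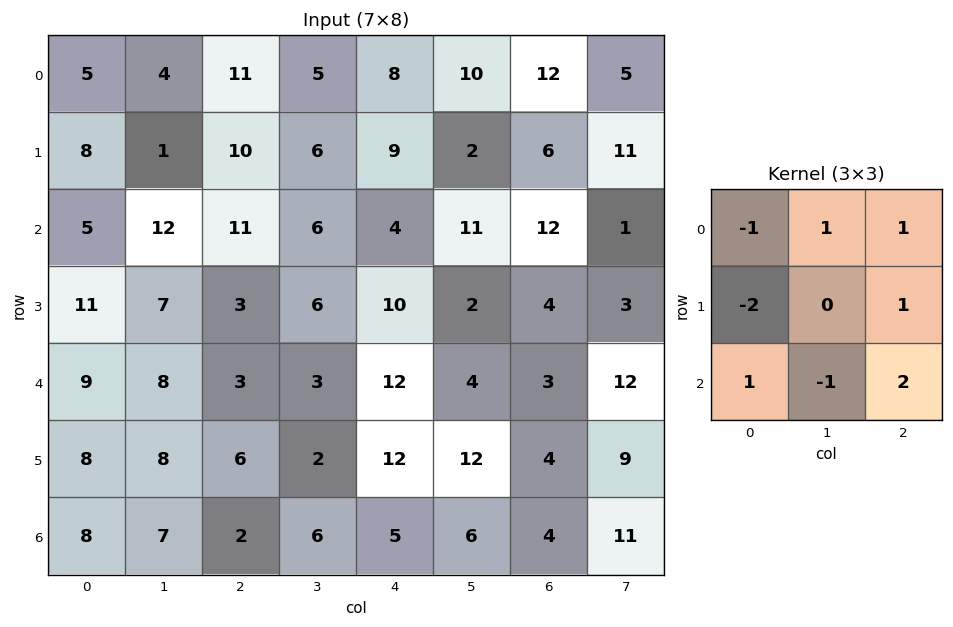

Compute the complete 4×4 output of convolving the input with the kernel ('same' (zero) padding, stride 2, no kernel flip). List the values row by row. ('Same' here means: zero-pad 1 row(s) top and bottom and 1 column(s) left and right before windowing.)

-2 0 1 3
24 13 4 -2
34 -5 18 35
23 -8 16 0

Output[0,0]: The receptive field on the zero-padded input at this output position is [0 0 0 / 0 5 4 / 0 8 1]. Elementwise product with the kernel and sum: 0·-1 + 0·1 + 0·1 + 0·-2 + 4·1 + 0·1 + 8·-1 + 1·2.
Output[0,1]: The receptive field on the zero-padded input at this output position is [0 0 0 / 4 11 5 / 1 10 6]. Elementwise product with the kernel and sum: 0·-1 + 0·1 + 0·1 + 4·-2 + 5·1 + 1·1 + 10·-1 + 6·2.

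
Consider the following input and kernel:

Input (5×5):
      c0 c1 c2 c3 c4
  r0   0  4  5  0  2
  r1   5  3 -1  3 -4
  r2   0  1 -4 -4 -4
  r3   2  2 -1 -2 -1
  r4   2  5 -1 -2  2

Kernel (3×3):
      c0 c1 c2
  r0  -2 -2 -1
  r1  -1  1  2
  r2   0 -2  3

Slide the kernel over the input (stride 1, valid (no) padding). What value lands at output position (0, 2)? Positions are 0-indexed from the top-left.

The receptive field on the input at this output position is [5 0 2 / -1 3 -4 / -4 -4 -4]. Elementwise product with the kernel and sum: 5·-2 + 0·-2 + 2·-1 + -1·-1 + 3·1 + -4·2 + -4·-2 + -4·3.

-20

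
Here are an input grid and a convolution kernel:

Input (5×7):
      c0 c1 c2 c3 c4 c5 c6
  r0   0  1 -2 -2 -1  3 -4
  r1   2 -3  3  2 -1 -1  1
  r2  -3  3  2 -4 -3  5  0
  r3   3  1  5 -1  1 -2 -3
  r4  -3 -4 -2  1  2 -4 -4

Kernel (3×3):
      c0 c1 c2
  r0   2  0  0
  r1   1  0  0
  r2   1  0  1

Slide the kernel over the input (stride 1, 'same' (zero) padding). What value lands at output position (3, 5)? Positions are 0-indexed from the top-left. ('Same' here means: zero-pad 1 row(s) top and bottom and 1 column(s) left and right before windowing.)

-7

The receptive field on the zero-padded input at this output position is [-3 5 0 / 1 -2 -3 / 2 -4 -4]. Elementwise product with the kernel and sum: -3·2 + 1·1 + 2·1 + -4·1.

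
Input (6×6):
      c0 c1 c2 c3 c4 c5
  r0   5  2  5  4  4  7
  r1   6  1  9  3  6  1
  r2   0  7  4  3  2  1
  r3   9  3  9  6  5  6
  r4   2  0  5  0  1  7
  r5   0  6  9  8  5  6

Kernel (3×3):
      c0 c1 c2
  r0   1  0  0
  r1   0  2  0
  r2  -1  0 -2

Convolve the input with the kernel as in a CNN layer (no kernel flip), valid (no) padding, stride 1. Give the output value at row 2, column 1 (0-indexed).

25

The receptive field on the input at this output position is [7 4 3 / 3 9 6 / 0 5 0]. Elementwise product with the kernel and sum: 7·1 + 9·2 + 0·-1 + 0·-2.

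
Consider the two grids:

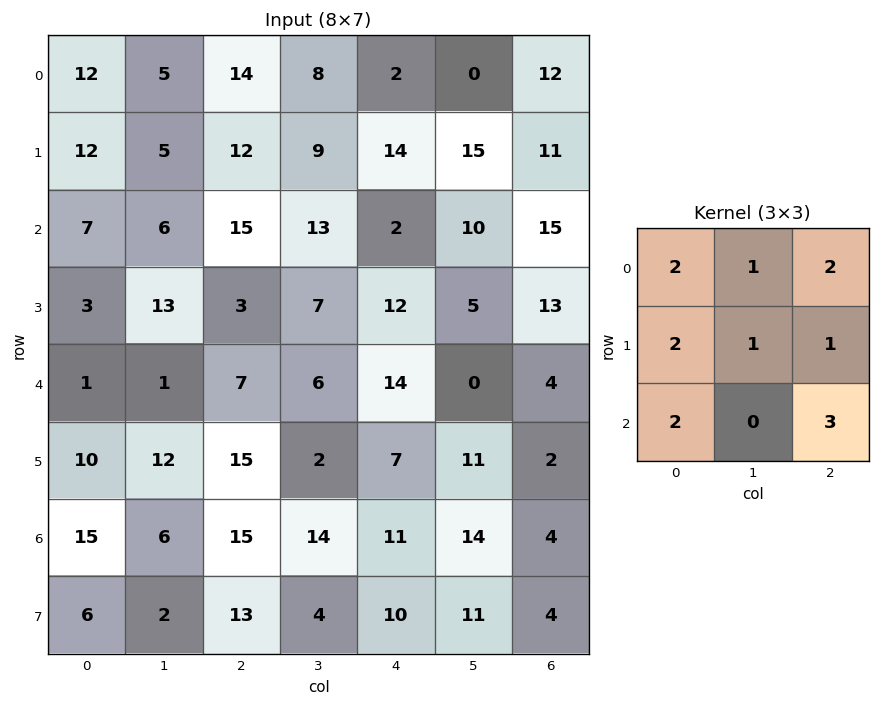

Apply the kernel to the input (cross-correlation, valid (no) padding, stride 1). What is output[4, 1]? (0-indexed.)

116

The receptive field on the input at this output position is [1 7 6 / 12 15 2 / 6 15 14]. Elementwise product with the kernel and sum: 1·2 + 7·1 + 6·2 + 12·2 + 15·1 + 2·1 + 6·2 + 14·3.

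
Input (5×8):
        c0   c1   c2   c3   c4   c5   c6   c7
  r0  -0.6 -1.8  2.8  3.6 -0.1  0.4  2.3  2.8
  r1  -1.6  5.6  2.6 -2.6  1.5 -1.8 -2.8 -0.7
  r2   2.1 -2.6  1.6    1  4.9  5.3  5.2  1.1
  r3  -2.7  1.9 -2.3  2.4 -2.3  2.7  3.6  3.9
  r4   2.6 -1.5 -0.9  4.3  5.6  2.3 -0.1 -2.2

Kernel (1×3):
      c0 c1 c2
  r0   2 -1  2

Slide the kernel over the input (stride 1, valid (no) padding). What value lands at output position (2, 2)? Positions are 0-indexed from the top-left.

12

The receptive field on the input at this output position is [1.6 1 4.9]. Elementwise product with the kernel and sum: 1.6·2 + 1·-1 + 4.9·2.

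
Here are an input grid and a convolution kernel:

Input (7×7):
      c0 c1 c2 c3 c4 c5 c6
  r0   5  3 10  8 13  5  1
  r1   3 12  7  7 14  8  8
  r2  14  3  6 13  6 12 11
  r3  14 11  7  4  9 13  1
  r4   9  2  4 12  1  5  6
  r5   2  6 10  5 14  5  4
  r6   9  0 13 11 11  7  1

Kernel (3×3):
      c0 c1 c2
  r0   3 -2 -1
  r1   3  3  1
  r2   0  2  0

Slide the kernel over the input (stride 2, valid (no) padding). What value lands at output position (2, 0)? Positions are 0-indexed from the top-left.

The receptive field on the input at this output position is [9 2 4 / 2 6 10 / 9 0 13]. Elementwise product with the kernel and sum: 9·3 + 2·-2 + 4·-1 + 2·3 + 6·3 + 10·1 + 0·2.

53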